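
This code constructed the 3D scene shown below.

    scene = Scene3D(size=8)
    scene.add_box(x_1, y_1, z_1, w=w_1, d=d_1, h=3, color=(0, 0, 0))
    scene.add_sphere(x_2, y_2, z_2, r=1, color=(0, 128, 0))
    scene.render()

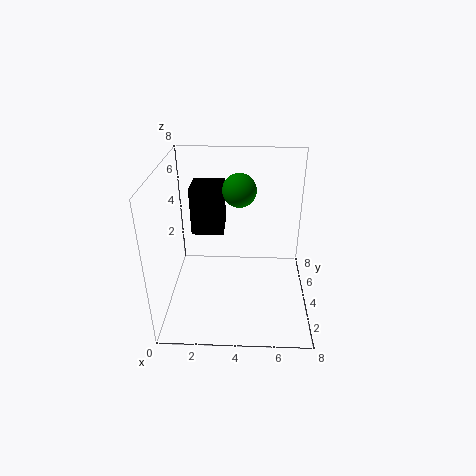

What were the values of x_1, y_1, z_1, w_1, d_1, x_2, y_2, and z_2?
x_1 = 1
y_1 = 6
z_1 = 3
w_1 = 2
d_1 = 2
x_2 = 4
y_2 = 6
z_2 = 6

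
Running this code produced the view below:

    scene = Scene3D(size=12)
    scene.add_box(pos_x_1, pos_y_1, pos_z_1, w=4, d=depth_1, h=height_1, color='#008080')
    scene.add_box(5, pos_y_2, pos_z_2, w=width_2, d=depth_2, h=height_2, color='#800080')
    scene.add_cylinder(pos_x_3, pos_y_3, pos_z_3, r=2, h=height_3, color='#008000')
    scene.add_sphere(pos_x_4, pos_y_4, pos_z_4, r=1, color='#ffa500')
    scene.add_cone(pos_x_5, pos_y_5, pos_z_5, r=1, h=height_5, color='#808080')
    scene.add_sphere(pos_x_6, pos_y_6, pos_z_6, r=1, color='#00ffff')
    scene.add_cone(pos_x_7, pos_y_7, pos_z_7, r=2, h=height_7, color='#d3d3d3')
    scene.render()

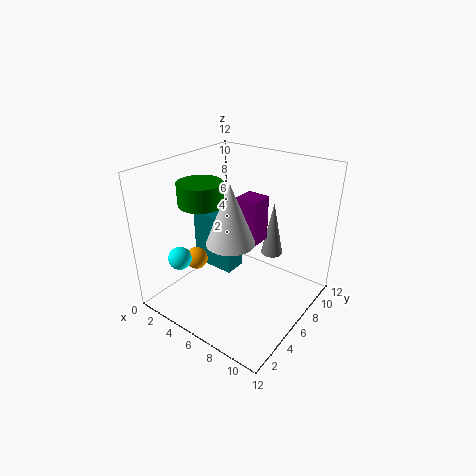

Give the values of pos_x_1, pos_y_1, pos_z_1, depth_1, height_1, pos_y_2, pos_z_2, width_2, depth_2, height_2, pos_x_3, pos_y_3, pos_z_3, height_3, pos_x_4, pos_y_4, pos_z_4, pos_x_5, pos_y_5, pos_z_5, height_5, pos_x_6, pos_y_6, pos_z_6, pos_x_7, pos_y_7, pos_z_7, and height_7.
pos_x_1 = 1
pos_y_1 = 6
pos_z_1 = 2
depth_1 = 2
height_1 = 5
pos_y_2 = 7
pos_z_2 = 5
width_2 = 2
depth_2 = 2
height_2 = 4
pos_x_3 = 2
pos_y_3 = 6
pos_z_3 = 8
height_3 = 2
pos_x_4 = 2
pos_y_4 = 5
pos_z_4 = 3
pos_x_5 = 7
pos_y_5 = 10
pos_z_5 = 3
height_5 = 5
pos_x_6 = 2
pos_y_6 = 3
pos_z_6 = 4
pos_x_7 = 6
pos_y_7 = 5
pos_z_7 = 6
height_7 = 5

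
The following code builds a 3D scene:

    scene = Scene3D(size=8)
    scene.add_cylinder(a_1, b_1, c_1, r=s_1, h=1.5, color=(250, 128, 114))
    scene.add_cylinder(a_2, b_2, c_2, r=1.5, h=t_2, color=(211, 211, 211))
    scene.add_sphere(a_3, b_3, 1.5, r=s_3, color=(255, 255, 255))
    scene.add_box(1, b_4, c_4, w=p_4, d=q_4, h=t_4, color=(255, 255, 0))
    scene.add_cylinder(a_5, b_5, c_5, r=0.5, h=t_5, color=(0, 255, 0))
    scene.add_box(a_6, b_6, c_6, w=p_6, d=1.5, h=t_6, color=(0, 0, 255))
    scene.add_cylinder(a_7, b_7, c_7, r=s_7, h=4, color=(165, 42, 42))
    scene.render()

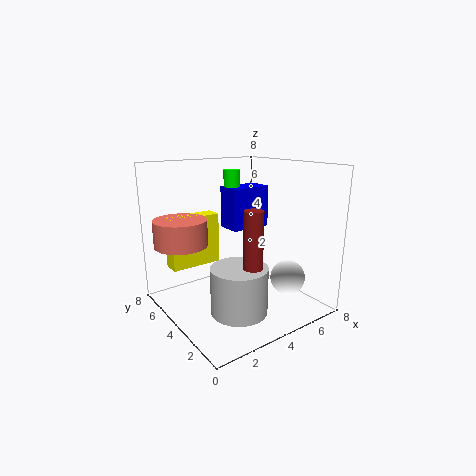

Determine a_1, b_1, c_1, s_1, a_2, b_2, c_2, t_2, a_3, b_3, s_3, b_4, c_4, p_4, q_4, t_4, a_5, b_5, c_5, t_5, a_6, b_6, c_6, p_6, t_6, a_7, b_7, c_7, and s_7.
a_1 = 1.5, b_1 = 6, c_1 = 3.5, s_1 = 1.5, a_2 = 3, b_2 = 2.5, c_2 = 0.5, t_2 = 2.5, a_3 = 6.5, b_3 = 2.5, s_3 = 1, b_4 = 6, c_4 = 2, p_4 = 3, q_4 = 1, t_4 = 3, a_5 = 5, b_5 = 6, c_5 = 5, t_5 = 2.5, a_6 = 4.5, b_6 = 5, c_6 = 4, p_6 = 2.5, t_6 = 2.5, a_7 = 3.5, b_7 = 2, c_7 = 2, s_7 = 0.5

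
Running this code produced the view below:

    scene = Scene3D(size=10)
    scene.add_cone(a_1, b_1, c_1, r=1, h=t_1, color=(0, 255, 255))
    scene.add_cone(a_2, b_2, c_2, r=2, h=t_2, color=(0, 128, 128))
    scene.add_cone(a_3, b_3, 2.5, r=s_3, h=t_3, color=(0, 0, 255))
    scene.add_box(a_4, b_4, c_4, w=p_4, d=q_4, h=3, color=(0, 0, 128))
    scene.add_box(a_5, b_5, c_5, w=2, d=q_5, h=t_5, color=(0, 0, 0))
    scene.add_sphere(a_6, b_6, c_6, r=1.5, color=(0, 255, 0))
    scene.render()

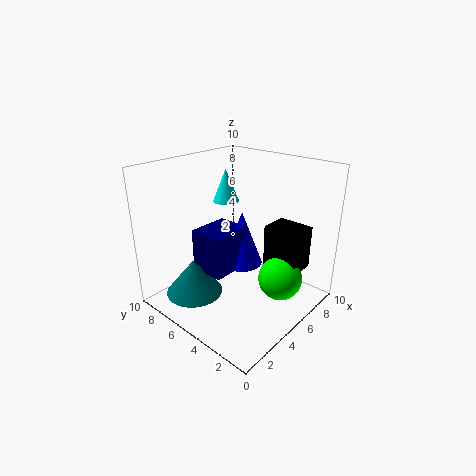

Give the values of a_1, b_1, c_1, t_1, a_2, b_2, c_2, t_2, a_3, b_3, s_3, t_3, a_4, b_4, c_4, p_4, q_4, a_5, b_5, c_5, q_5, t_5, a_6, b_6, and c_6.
a_1 = 7; b_1 = 8; c_1 = 6.5; t_1 = 2.5; a_2 = 2.5; b_2 = 7; c_2 = 1; t_2 = 2.5; a_3 = 6; b_3 = 5.5; s_3 = 1.5; t_3 = 4; a_4 = 3; b_4 = 5; c_4 = 2.5; p_4 = 3; q_4 = 2.5; a_5 = 6; b_5 = 1; c_5 = 3; q_5 = 2.5; t_5 = 3; a_6 = 6; b_6 = 2; c_6 = 2.5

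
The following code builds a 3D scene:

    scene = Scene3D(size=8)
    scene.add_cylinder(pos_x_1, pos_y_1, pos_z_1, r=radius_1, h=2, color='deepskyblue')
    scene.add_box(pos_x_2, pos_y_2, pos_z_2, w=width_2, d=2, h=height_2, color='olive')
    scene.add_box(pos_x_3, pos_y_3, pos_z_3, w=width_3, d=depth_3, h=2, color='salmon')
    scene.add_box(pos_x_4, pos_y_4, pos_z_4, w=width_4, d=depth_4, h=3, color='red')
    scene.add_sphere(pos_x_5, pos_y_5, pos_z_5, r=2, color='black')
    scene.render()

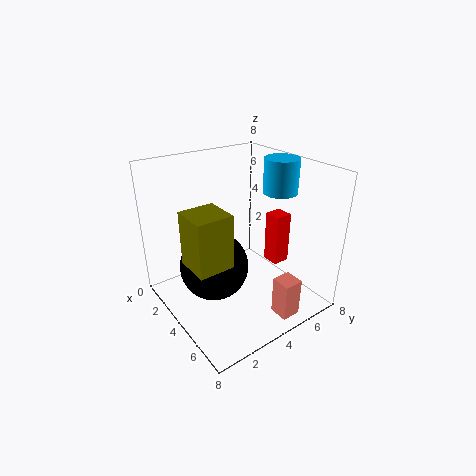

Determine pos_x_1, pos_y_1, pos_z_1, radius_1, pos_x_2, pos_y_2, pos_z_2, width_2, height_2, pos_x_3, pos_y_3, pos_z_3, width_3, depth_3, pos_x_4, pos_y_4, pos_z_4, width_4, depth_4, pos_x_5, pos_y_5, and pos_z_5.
pos_x_1 = 4; pos_y_1 = 7; pos_z_1 = 6; radius_1 = 1; pos_x_2 = 3; pos_y_2 = 1; pos_z_2 = 3; width_2 = 2; height_2 = 3; pos_x_3 = 7; pos_y_3 = 4; pos_z_3 = 1; width_3 = 1; depth_3 = 1; pos_x_4 = 4; pos_y_4 = 6; pos_z_4 = 2; width_4 = 1; depth_4 = 1; pos_x_5 = 3; pos_y_5 = 3; pos_z_5 = 2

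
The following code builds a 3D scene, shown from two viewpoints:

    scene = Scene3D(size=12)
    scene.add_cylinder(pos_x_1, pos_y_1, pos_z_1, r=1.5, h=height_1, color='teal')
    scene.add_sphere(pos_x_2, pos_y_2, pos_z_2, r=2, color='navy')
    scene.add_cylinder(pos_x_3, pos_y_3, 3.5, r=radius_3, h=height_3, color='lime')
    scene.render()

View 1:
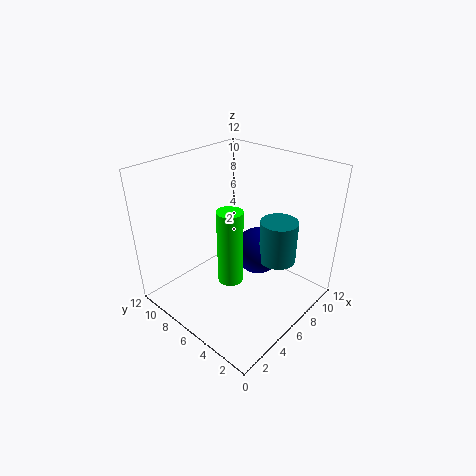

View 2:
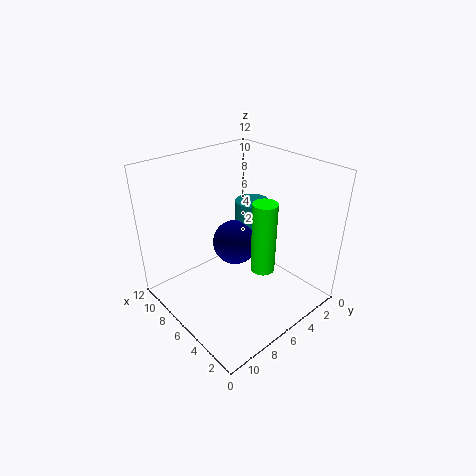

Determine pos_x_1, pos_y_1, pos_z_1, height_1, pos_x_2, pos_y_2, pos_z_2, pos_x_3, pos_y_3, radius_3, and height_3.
pos_x_1 = 7.5
pos_y_1 = 3
pos_z_1 = 4.5
height_1 = 3.5
pos_x_2 = 7.5
pos_y_2 = 5
pos_z_2 = 4.5
pos_x_3 = 4
pos_y_3 = 5
radius_3 = 1
height_3 = 6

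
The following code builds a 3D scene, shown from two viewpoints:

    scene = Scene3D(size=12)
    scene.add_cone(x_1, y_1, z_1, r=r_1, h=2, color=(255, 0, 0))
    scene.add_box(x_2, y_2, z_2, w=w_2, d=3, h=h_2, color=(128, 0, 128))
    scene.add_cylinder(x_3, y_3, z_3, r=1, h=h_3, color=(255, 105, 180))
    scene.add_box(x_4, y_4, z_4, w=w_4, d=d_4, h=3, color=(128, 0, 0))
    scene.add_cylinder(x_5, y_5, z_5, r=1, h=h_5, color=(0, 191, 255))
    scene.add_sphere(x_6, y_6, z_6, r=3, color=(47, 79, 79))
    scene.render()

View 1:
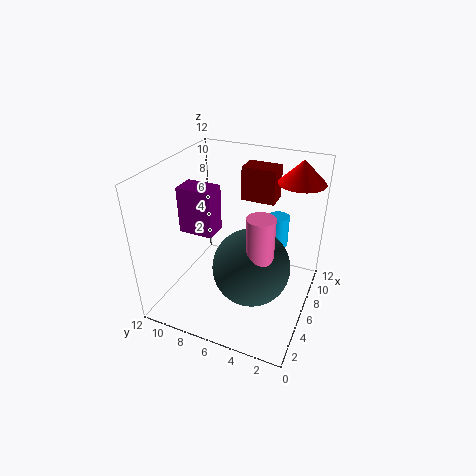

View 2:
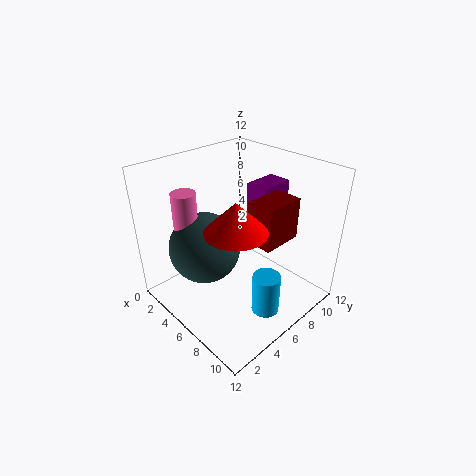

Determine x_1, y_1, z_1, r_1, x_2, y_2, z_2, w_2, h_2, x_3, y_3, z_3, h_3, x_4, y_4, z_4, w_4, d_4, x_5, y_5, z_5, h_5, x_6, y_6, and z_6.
x_1 = 10; y_1 = 2; z_1 = 10; r_1 = 2; x_2 = 5; y_2 = 8; z_2 = 6; w_2 = 2; h_2 = 4; x_3 = 3; y_3 = 3; z_3 = 5; h_3 = 5; x_4 = 9; y_4 = 4; z_4 = 8; w_4 = 2; d_4 = 3; x_5 = 11; y_5 = 4; z_5 = 3; h_5 = 3; x_6 = 4; y_6 = 4; z_6 = 5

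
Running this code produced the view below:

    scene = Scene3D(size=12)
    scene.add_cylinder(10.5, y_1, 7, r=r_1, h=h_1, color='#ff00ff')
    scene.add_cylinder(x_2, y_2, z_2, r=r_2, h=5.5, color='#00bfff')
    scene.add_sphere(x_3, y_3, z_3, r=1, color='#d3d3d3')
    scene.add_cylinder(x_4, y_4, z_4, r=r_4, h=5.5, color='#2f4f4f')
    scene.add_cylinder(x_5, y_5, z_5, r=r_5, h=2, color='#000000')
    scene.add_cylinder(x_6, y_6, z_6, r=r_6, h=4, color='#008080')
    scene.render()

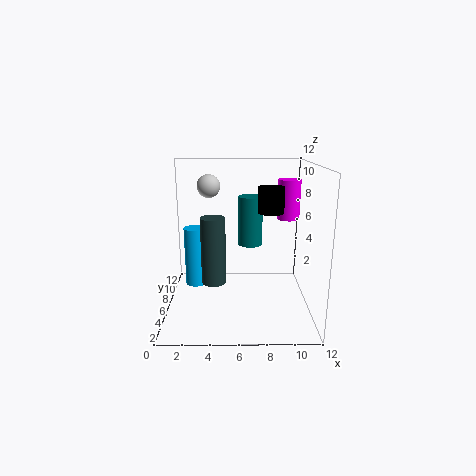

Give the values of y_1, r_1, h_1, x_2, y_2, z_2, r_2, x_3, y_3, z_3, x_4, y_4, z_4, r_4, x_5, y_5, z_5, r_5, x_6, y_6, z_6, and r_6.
y_1 = 8.5
r_1 = 1
h_1 = 3.5
x_2 = 2
y_2 = 9
z_2 = 0.5
r_2 = 1
x_3 = 3.5
y_3 = 8
z_3 = 10
x_4 = 4
y_4 = 5
z_4 = 2.5
r_4 = 1
x_5 = 8.5
y_5 = 4.5
z_5 = 8.5
r_5 = 1
x_6 = 7
y_6 = 6
z_6 = 5.5
r_6 = 1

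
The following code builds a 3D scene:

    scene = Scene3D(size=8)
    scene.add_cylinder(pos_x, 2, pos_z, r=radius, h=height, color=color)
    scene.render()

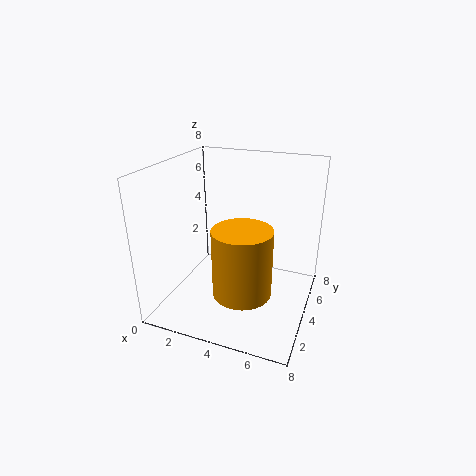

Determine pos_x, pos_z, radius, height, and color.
pos_x = 5, pos_z = 2, radius = 1.5, height = 3.5, color = 'orange'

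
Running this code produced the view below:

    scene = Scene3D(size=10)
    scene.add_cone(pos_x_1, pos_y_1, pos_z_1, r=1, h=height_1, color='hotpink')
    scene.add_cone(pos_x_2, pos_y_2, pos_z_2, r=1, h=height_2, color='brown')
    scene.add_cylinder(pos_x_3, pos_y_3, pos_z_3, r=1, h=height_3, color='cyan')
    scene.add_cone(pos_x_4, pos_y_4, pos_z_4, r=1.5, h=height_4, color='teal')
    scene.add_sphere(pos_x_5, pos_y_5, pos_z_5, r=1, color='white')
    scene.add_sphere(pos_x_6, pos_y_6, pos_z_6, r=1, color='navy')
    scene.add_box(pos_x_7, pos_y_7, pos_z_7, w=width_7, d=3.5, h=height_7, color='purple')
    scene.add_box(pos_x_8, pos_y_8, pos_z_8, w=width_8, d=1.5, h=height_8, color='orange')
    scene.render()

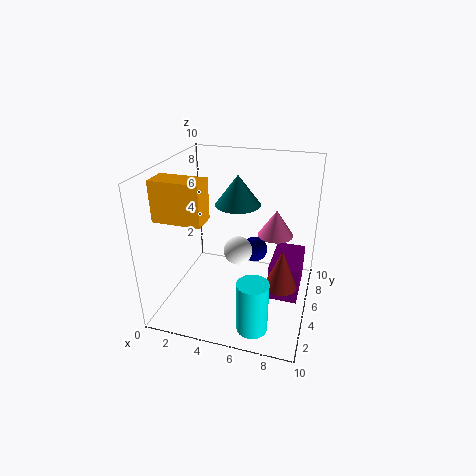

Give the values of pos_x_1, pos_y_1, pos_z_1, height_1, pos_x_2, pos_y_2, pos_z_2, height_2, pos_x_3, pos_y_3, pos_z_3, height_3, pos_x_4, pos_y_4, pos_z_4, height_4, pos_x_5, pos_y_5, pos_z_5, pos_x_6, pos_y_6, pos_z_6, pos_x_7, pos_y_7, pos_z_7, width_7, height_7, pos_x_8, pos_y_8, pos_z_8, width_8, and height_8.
pos_x_1 = 8
pos_y_1 = 2.5
pos_z_1 = 7
height_1 = 1.5
pos_x_2 = 8.5
pos_y_2 = 2.5
pos_z_2 = 3.5
height_2 = 2.5
pos_x_3 = 7
pos_y_3 = 1.5
pos_z_3 = 0.5
height_3 = 3.5
pos_x_4 = 5
pos_y_4 = 5
pos_z_4 = 7.5
height_4 = 2
pos_x_5 = 5
pos_y_5 = 5
pos_z_5 = 4
pos_x_6 = 5.5
pos_y_6 = 8
pos_z_6 = 2.5
pos_x_7 = 7.5
pos_y_7 = 3.5
pos_z_7 = 1.5
width_7 = 2
height_7 = 2.5
pos_x_8 = 1
pos_y_8 = 1
pos_z_8 = 7.5
width_8 = 3
height_8 = 2.5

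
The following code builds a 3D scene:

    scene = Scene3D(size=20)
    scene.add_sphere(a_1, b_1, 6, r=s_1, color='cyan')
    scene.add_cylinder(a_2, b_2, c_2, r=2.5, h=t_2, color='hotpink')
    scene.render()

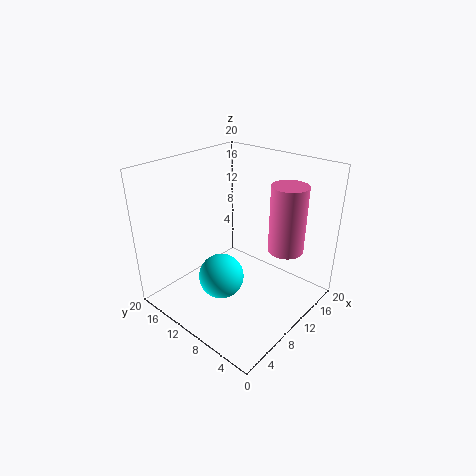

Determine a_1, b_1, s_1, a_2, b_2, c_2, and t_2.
a_1 = 6, b_1 = 9.5, s_1 = 3, a_2 = 14.5, b_2 = 5, c_2 = 8, t_2 = 9.5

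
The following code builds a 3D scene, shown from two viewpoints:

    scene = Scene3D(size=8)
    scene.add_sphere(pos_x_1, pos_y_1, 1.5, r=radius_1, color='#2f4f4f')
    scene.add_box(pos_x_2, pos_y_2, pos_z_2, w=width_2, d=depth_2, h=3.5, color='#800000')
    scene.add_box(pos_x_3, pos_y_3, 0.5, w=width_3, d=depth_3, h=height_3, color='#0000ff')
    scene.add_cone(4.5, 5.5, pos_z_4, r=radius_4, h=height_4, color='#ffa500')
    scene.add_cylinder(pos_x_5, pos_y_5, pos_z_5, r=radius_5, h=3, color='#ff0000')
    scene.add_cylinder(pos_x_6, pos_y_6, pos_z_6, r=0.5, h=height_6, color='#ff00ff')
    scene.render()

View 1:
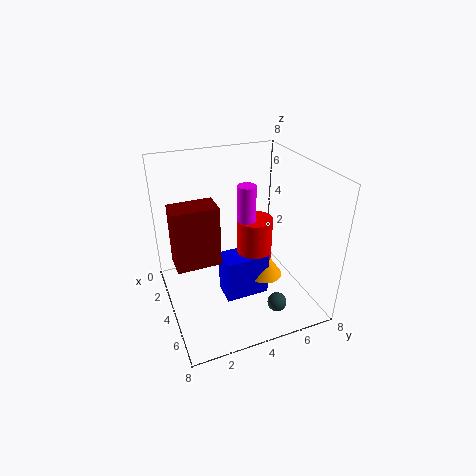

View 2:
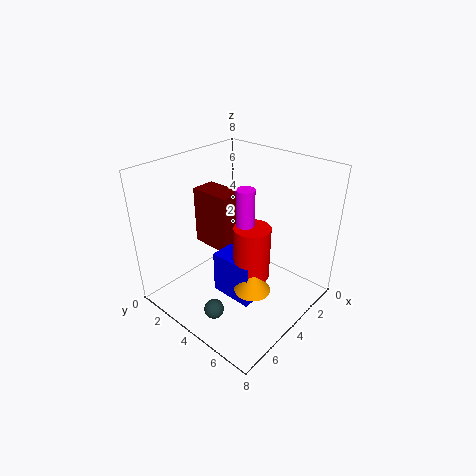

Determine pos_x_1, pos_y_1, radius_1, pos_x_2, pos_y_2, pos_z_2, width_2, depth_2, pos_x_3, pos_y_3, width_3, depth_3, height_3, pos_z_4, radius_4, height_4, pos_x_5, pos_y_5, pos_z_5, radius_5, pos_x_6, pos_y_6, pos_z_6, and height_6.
pos_x_1 = 7; pos_y_1 = 5; radius_1 = 0.5; pos_x_2 = 2.5; pos_y_2 = 0.5; pos_z_2 = 2.5; width_2 = 1.5; depth_2 = 2.5; pos_x_3 = 3.5; pos_y_3 = 3; width_3 = 1.5; depth_3 = 2.5; height_3 = 2.5; pos_z_4 = 1.5; radius_4 = 1; height_4 = 1.5; pos_x_5 = 4; pos_y_5 = 5; pos_z_5 = 2; radius_5 = 1; pos_x_6 = 4; pos_y_6 = 4.5; pos_z_6 = 3.5; height_6 = 3.5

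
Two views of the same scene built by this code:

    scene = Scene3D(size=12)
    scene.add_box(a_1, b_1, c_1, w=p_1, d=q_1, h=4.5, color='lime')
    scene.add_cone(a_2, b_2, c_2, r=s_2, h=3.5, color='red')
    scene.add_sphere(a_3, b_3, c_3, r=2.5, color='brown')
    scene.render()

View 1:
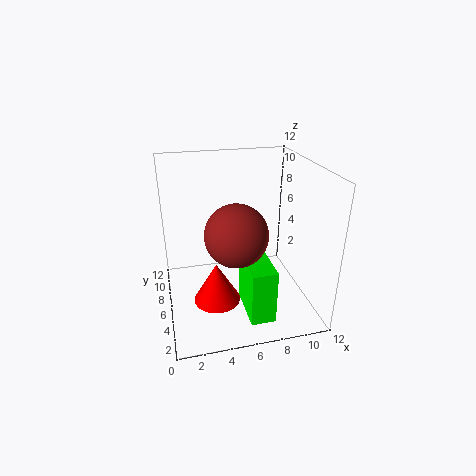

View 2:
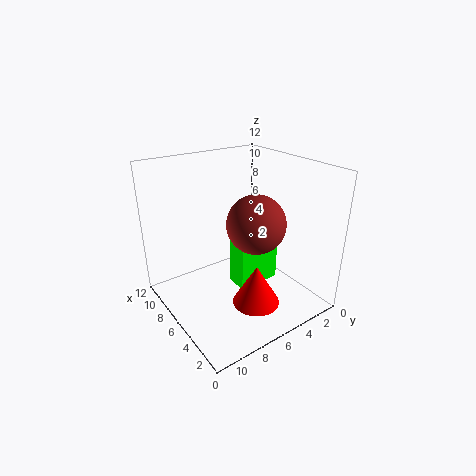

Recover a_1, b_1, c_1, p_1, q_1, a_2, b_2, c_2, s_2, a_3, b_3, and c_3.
a_1 = 6
b_1 = 1.5
c_1 = 0.5
p_1 = 2
q_1 = 4
a_2 = 4
b_2 = 5.5
c_2 = 0.5
s_2 = 2
a_3 = 5.5
b_3 = 4.5
c_3 = 7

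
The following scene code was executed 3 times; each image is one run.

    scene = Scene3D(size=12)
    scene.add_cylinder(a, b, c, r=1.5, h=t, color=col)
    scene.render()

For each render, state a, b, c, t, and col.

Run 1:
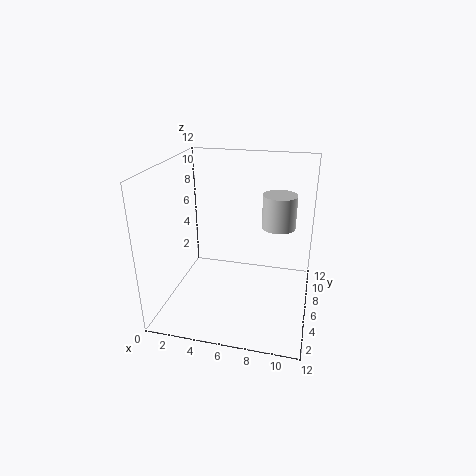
a = 9, b = 9, c = 6, t = 3, col = 'lightgray'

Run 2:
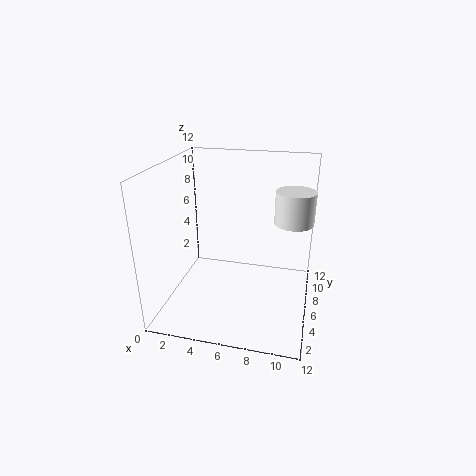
a = 10.5, b = 5.5, c = 8, t = 2.5, col = 'white'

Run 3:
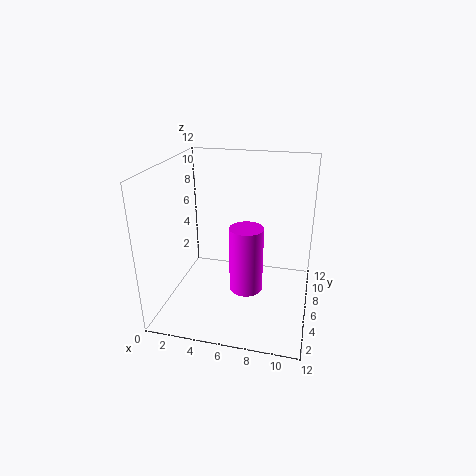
a = 6.5, b = 7, c = 0.5, t = 6, col = 'magenta'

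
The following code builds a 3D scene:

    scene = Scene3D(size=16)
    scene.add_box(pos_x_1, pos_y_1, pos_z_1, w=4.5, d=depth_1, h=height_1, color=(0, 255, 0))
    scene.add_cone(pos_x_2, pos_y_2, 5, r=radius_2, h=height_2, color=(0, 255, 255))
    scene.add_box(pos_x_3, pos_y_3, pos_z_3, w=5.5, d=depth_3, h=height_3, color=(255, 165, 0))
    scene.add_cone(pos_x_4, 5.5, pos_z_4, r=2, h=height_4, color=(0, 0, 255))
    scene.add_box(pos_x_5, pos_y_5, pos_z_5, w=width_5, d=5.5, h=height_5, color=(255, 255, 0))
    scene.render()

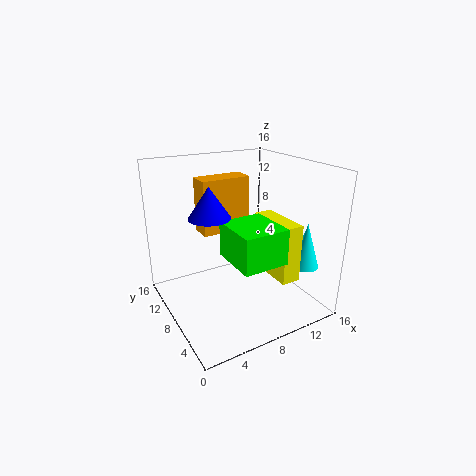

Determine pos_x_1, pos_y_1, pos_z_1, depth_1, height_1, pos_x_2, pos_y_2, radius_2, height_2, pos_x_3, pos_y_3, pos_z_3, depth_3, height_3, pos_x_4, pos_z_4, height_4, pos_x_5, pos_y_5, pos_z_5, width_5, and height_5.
pos_x_1 = 4.5
pos_y_1 = 0.5
pos_z_1 = 8
depth_1 = 5
height_1 = 3.5
pos_x_2 = 14
pos_y_2 = 3.5
radius_2 = 1.5
height_2 = 5
pos_x_3 = 4.5
pos_y_3 = 9
pos_z_3 = 8.5
depth_3 = 2.5
height_3 = 6
pos_x_4 = 3.5
pos_z_4 = 12
height_4 = 3
pos_x_5 = 9.5
pos_y_5 = 1.5
pos_z_5 = 5
width_5 = 2
height_5 = 6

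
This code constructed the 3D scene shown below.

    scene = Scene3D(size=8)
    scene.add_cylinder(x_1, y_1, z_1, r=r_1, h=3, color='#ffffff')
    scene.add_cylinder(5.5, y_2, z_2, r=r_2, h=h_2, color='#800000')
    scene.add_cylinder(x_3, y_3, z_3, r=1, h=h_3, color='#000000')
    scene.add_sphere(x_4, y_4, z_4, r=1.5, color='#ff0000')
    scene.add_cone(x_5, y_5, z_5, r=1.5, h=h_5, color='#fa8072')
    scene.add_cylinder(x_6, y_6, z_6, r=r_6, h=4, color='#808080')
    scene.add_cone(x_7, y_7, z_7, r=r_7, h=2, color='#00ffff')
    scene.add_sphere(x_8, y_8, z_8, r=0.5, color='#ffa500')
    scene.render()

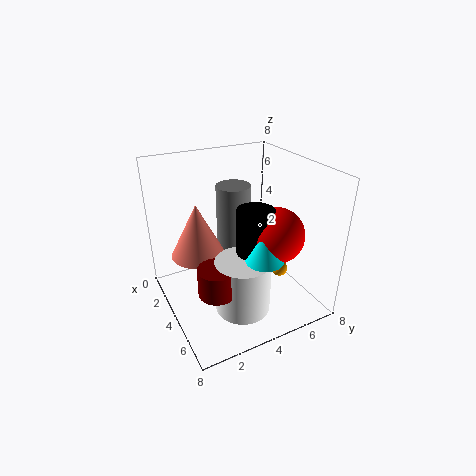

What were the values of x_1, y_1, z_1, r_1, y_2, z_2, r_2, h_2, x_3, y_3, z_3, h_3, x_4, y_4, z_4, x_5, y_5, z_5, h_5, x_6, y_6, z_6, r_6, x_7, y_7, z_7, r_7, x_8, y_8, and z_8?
x_1 = 5.5; y_1 = 3.5; z_1 = 0.5; r_1 = 1.5; y_2 = 2; z_2 = 2; r_2 = 1; h_2 = 1.5; x_3 = 5; y_3 = 4.5; z_3 = 2.5; h_3 = 3.5; x_4 = 5.5; y_4 = 5.5; z_4 = 4.5; x_5 = 3; y_5 = 2; z_5 = 3; h_5 = 3; x_6 = 2.5; y_6 = 4.5; z_6 = 2.5; r_6 = 1; x_7 = 6; y_7 = 4.5; z_7 = 3.5; r_7 = 1; x_8 = 4; y_8 = 7; z_8 = 1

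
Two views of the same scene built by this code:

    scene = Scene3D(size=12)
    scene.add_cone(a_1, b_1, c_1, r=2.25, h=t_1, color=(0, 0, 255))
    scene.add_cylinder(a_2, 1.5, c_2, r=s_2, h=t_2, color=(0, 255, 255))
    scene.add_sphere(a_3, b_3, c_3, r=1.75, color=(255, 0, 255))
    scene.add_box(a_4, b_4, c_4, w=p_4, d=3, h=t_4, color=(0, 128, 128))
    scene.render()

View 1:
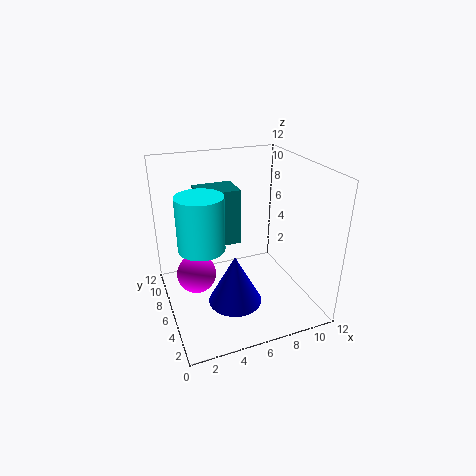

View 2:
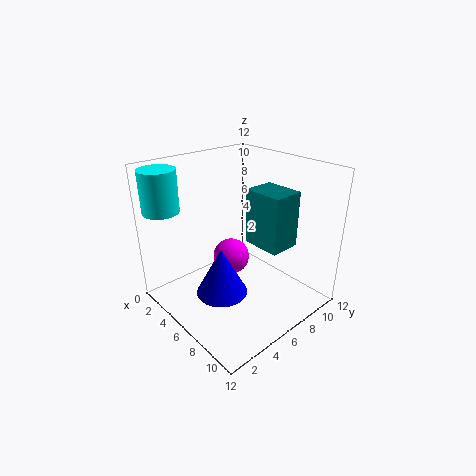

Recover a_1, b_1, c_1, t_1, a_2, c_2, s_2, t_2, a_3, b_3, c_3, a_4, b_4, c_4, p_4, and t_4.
a_1 = 5.25
b_1 = 4.75
c_1 = 0.75
t_1 = 4.25
a_2 = 1.75
c_2 = 8.25
s_2 = 1.5
t_2 = 3.5
a_3 = 2.75
b_3 = 8
c_3 = 2
a_4 = 3.75
b_4 = 9
c_4 = 3.75
p_4 = 3.75
t_4 = 5.25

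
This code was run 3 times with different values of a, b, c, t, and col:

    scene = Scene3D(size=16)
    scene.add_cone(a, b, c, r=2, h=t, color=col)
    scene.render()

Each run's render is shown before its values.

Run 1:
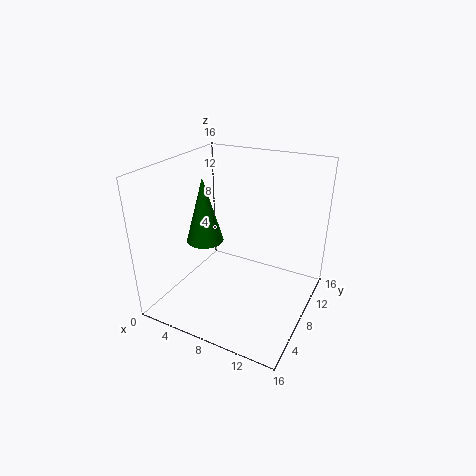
a = 5, b = 6, c = 8, t = 7, col = 'green'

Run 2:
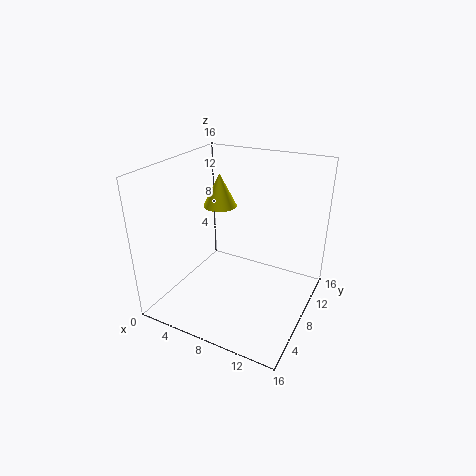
a = 4, b = 11, c = 10, t = 4, col = 'yellow'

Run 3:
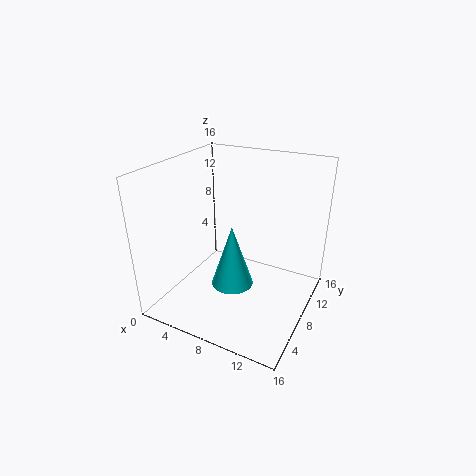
a = 10, b = 3, c = 6, t = 6, col = 'cyan'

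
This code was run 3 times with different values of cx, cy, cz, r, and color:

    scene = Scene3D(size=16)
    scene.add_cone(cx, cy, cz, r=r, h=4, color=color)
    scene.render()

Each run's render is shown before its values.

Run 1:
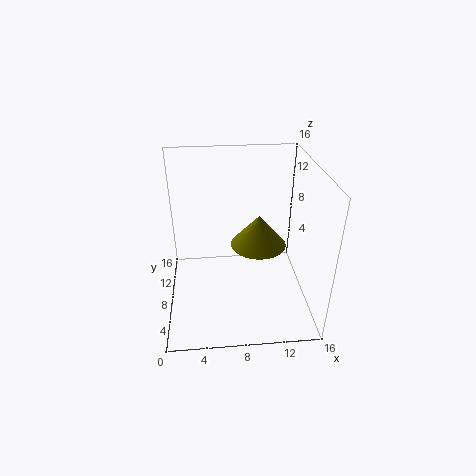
cx = 11; cy = 12; cz = 4.5; r = 3.5; color = 'olive'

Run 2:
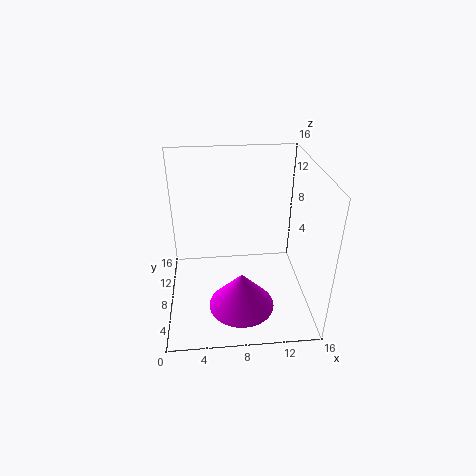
cx = 8; cy = 4; cz = 2; r = 3.5; color = 'magenta'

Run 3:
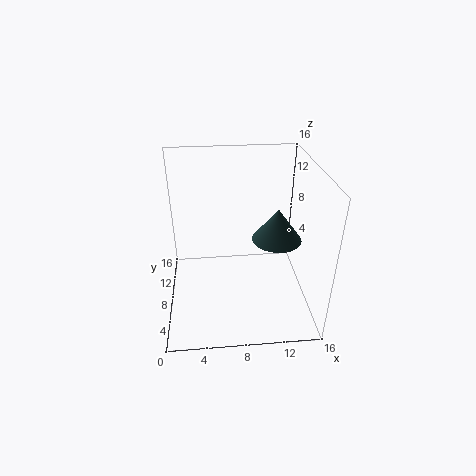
cx = 13; cy = 10.5; cz = 6; r = 3; color = 'darkslategray'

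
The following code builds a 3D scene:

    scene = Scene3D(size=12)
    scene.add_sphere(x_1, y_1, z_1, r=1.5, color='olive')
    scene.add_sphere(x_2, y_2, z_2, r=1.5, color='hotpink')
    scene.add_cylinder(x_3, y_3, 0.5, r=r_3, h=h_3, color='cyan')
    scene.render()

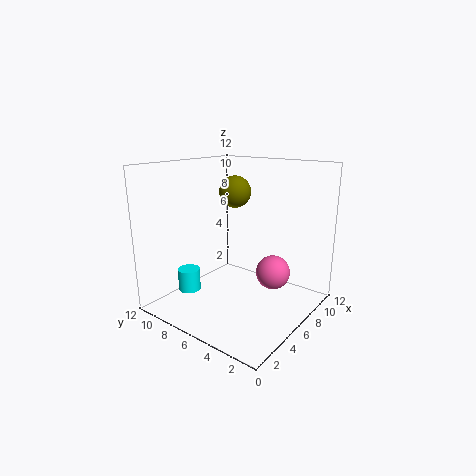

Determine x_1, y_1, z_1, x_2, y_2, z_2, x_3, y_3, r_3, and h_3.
x_1 = 9.5
y_1 = 9
z_1 = 9
x_2 = 8.5
y_2 = 4
z_2 = 2.5
x_3 = 4.5
y_3 = 10.5
r_3 = 1
h_3 = 2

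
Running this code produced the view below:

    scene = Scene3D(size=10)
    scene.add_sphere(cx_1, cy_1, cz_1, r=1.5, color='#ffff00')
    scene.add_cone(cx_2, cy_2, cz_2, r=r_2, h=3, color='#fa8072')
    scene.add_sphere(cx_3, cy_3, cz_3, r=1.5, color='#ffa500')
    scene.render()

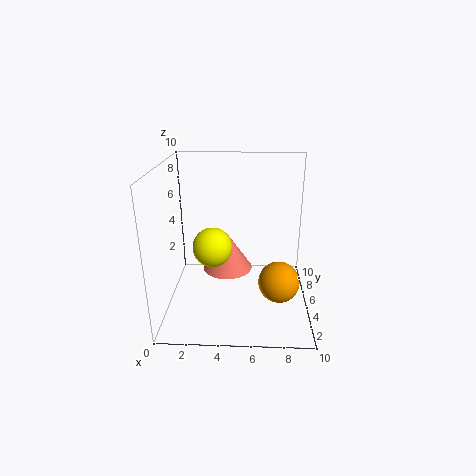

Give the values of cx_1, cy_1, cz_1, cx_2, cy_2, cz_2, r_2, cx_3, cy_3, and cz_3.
cx_1 = 3
cy_1 = 6.5
cz_1 = 3.5
cx_2 = 4
cy_2 = 8
cz_2 = 1
r_2 = 2
cx_3 = 8
cy_3 = 5
cz_3 = 1.5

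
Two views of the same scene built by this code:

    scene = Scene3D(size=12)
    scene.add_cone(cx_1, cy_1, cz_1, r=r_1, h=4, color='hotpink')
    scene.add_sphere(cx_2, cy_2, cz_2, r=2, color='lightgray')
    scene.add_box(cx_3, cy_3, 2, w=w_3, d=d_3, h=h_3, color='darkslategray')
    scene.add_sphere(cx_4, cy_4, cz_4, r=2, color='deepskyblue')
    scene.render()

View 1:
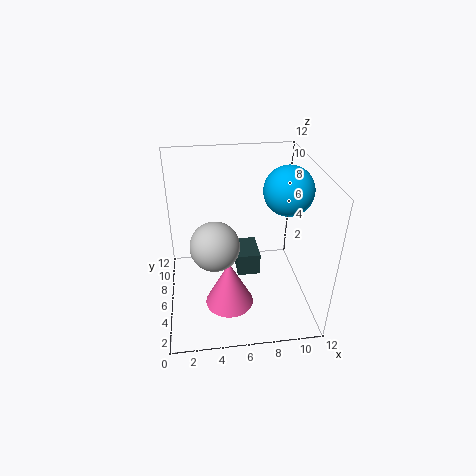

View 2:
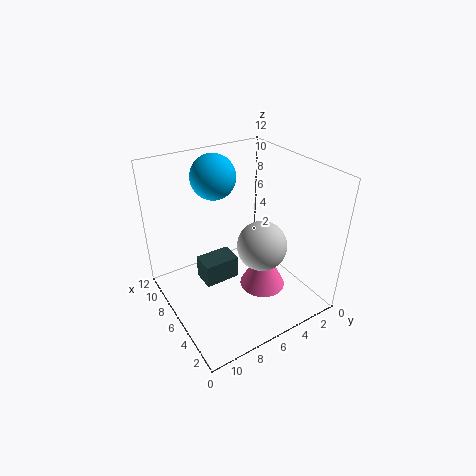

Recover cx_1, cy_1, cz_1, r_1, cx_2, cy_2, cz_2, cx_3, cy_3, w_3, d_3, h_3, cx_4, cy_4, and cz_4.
cx_1 = 5; cy_1 = 4; cz_1 = 1; r_1 = 2; cx_2 = 4; cy_2 = 5; cz_2 = 6; cx_3 = 6; cy_3 = 6; w_3 = 2; d_3 = 3; h_3 = 2; cx_4 = 10; cy_4 = 6; cz_4 = 10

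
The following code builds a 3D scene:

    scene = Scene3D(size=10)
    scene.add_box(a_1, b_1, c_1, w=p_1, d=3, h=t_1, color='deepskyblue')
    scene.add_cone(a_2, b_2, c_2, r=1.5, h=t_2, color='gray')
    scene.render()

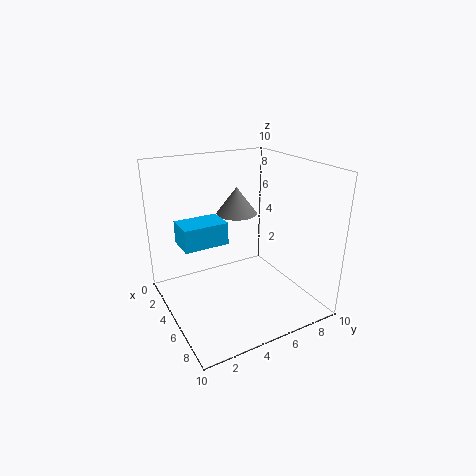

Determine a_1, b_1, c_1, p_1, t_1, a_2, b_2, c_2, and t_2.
a_1 = 3.5; b_1 = 1; c_1 = 5; p_1 = 2; t_1 = 1.5; a_2 = 3; b_2 = 6; c_2 = 6; t_2 = 2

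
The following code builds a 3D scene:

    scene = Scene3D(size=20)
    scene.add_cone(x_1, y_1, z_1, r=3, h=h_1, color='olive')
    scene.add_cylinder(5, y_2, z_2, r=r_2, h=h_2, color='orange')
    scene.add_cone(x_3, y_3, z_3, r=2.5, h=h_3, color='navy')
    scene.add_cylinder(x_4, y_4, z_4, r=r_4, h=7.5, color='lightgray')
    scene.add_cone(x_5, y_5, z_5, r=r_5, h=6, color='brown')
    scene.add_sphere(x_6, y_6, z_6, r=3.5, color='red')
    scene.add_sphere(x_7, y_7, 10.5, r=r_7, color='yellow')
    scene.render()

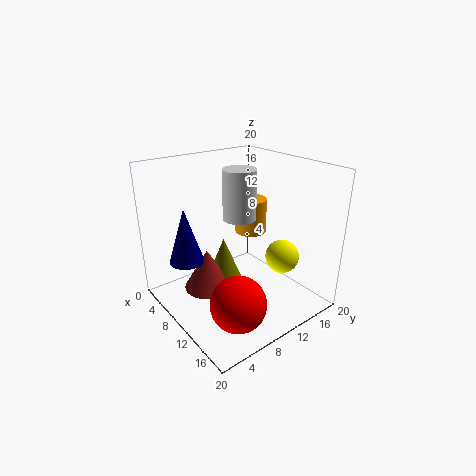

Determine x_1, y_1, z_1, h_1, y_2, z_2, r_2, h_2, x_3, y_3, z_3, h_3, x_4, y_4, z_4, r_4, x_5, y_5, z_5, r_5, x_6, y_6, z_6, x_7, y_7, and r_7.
x_1 = 6.5
y_1 = 10
z_1 = 1
h_1 = 7.5
y_2 = 16.5
z_2 = 7.5
r_2 = 2.5
h_2 = 5.5
x_3 = 5
y_3 = 4.5
z_3 = 6
h_3 = 8
x_4 = 6.5
y_4 = 13
z_4 = 11
r_4 = 2.5
x_5 = 6.5
y_5 = 7
z_5 = 1.5
r_5 = 3.5
x_6 = 16.5
y_6 = 5
z_6 = 5
x_7 = 18
y_7 = 10.5
r_7 = 2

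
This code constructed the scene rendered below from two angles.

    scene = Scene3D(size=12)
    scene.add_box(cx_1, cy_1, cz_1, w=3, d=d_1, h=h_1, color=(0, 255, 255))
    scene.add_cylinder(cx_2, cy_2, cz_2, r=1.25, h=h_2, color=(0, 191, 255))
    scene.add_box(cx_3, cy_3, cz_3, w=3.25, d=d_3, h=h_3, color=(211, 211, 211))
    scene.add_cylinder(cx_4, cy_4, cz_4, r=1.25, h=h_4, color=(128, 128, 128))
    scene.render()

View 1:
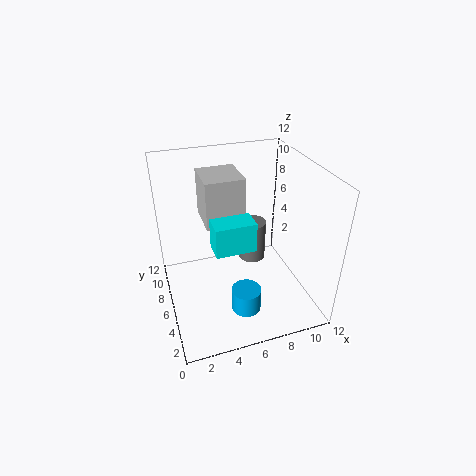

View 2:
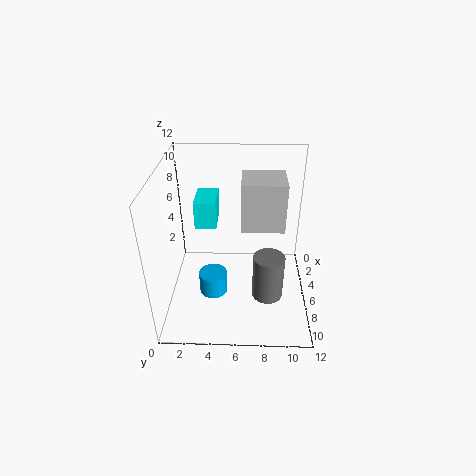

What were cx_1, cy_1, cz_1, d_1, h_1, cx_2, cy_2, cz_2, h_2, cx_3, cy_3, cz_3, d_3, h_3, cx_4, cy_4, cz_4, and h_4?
cx_1 = 3.25
cy_1 = 2.5
cz_1 = 7
d_1 = 1.75
h_1 = 2.25
cx_2 = 6
cy_2 = 3.75
cz_2 = 0.25
h_2 = 2
cx_3 = 3.5
cy_3 = 6.25
cz_3 = 7
d_3 = 3.5
h_3 = 4
cx_4 = 8.25
cy_4 = 8.5
cz_4 = 2
h_4 = 3.75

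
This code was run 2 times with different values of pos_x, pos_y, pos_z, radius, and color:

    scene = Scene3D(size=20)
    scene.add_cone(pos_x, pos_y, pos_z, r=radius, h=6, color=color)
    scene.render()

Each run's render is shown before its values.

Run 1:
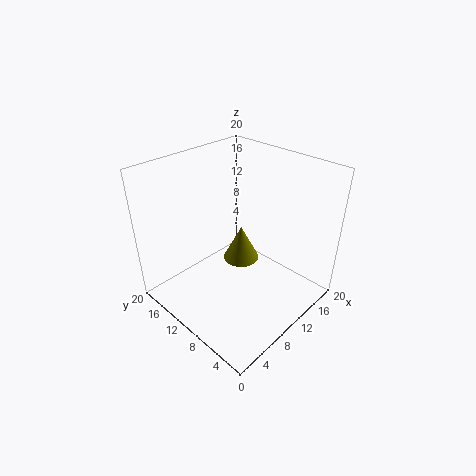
pos_x = 16
pos_y = 15
pos_z = 1
radius = 3
color = 'olive'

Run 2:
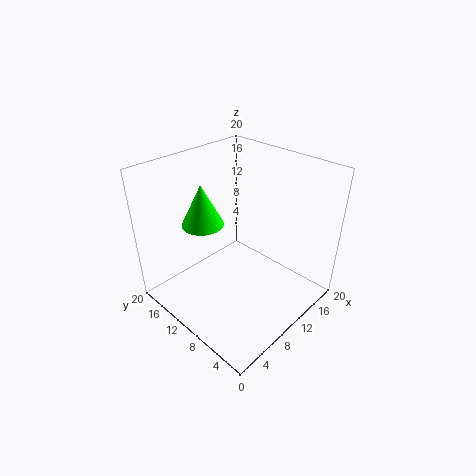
pos_x = 8
pos_y = 15
pos_z = 11
radius = 3
color = 'lime'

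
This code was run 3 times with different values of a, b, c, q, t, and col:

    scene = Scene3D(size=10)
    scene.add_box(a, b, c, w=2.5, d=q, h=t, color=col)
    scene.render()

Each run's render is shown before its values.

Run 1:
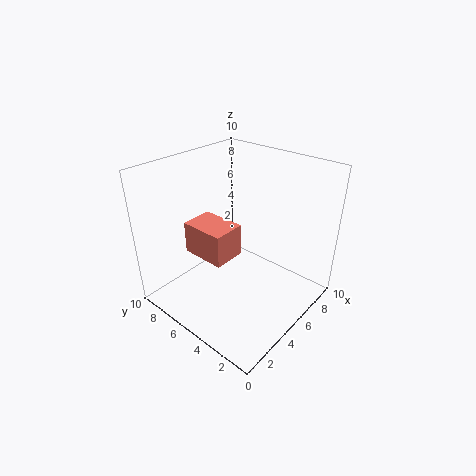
a = 4, b = 6, c = 2.5, q = 3.5, t = 2.5, col = 'salmon'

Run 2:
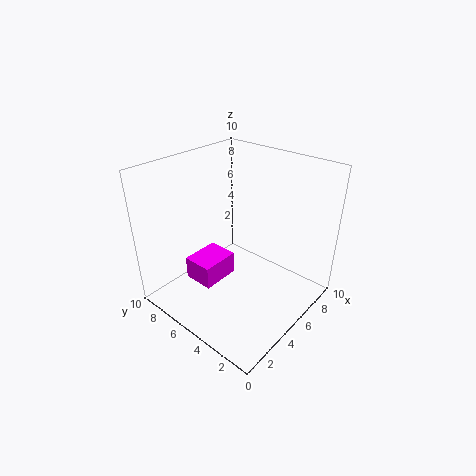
a = 1.5, b = 4.5, c = 3, q = 2, t = 1.5, col = 'magenta'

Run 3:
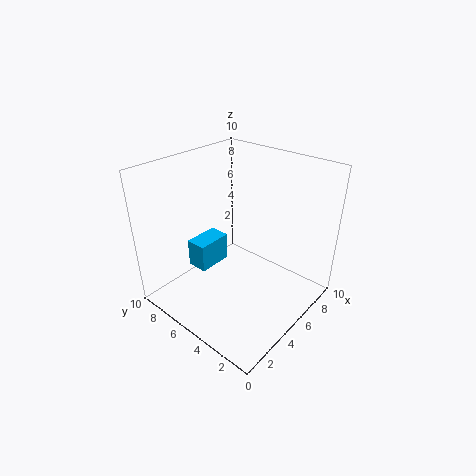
a = 3, b = 6.5, c = 2.5, q = 1.5, t = 2, col = 'deepskyblue'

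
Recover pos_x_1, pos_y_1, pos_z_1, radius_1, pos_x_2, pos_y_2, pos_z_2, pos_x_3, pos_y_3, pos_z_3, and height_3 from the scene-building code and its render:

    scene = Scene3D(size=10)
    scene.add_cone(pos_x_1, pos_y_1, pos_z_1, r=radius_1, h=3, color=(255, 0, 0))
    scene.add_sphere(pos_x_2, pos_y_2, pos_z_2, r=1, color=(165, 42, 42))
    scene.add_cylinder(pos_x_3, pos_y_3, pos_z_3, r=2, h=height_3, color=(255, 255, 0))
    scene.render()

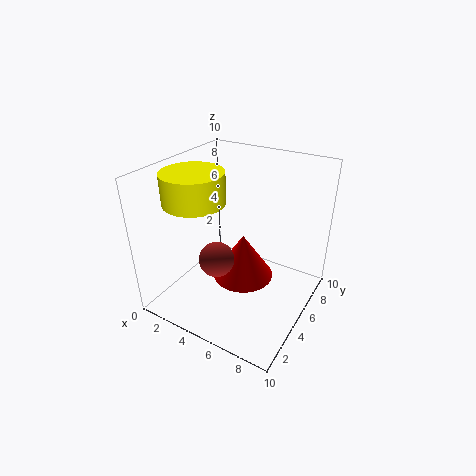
pos_x_1 = 6
pos_y_1 = 4
pos_z_1 = 3
radius_1 = 2
pos_x_2 = 6
pos_y_2 = 1
pos_z_2 = 6
pos_x_3 = 3
pos_y_3 = 3
pos_z_3 = 8
height_3 = 2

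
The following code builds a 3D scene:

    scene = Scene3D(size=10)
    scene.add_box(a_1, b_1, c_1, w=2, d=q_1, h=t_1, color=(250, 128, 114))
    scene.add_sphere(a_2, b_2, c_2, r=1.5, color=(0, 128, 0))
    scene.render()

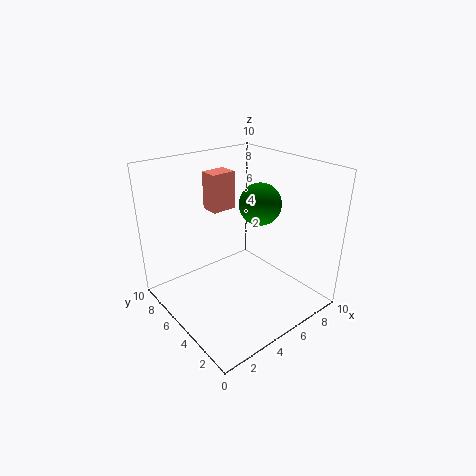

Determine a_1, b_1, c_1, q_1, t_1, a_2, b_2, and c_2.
a_1 = 5.5, b_1 = 8.5, c_1 = 5.5, q_1 = 1.5, t_1 = 3, a_2 = 7, b_2 = 5, c_2 = 7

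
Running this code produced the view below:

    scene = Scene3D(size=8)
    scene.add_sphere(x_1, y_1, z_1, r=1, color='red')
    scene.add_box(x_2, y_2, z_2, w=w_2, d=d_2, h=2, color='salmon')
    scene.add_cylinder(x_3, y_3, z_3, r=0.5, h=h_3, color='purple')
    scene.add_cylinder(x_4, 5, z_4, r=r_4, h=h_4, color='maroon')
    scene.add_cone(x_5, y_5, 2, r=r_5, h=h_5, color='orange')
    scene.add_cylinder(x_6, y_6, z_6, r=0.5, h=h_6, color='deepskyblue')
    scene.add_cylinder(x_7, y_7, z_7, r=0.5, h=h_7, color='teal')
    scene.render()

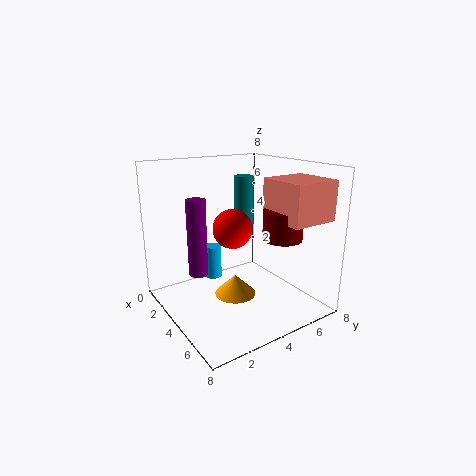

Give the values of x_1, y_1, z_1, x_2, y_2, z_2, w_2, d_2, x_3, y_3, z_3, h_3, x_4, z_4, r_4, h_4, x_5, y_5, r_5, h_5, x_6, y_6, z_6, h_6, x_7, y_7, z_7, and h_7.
x_1 = 5; y_1 = 3; z_1 = 5; x_2 = 5.5; y_2 = 4.5; z_2 = 5.5; w_2 = 2.5; d_2 = 2.5; x_3 = 4; y_3 = 1.5; z_3 = 2.5; h_3 = 4; x_4 = 6.5; z_4 = 4.5; r_4 = 1; h_4 = 1.5; x_5 = 6; y_5 = 2.5; r_5 = 1; h_5 = 1; x_6 = 2; y_6 = 3.5; z_6 = 1; h_6 = 2; x_7 = 4.5; y_7 = 4; z_7 = 5; h_7 = 2.5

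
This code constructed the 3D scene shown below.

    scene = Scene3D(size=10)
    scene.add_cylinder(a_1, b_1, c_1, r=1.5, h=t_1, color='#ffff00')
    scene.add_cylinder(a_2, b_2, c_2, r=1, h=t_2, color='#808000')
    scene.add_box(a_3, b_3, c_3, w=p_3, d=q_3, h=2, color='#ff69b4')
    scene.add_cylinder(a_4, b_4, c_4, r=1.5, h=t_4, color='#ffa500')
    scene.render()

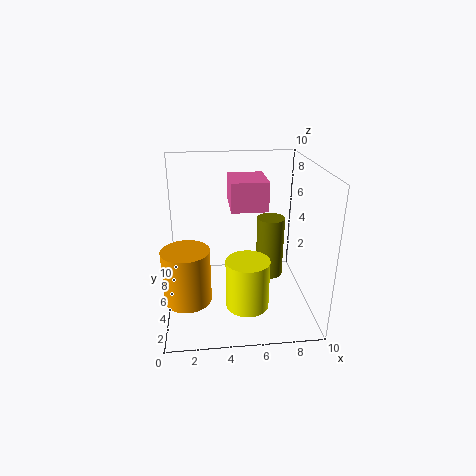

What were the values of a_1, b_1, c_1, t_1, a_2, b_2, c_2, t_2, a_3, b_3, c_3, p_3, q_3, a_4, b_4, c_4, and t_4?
a_1 = 5.5; b_1 = 3.5; c_1 = 0.5; t_1 = 3.5; a_2 = 7.5; b_2 = 6; c_2 = 1.5; t_2 = 4.5; a_3 = 4.5; b_3 = 4.5; c_3 = 7; p_3 = 2.5; q_3 = 3; a_4 = 1.5; b_4 = 2.5; c_4 = 2; t_4 = 3.5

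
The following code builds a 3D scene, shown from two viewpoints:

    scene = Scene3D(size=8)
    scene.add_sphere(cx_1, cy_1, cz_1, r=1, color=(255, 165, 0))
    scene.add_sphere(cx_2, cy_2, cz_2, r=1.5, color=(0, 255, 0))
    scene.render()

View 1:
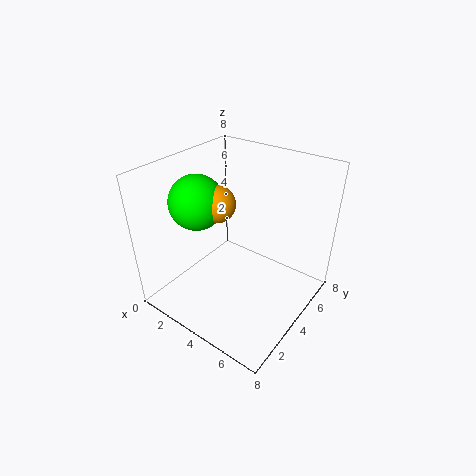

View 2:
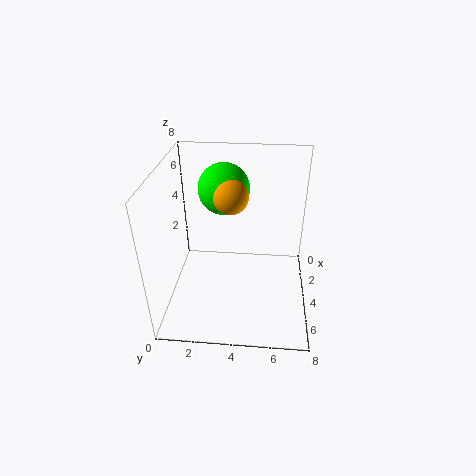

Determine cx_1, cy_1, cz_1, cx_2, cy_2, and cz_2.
cx_1 = 3; cy_1 = 3.5; cz_1 = 6; cx_2 = 2; cy_2 = 3; cz_2 = 6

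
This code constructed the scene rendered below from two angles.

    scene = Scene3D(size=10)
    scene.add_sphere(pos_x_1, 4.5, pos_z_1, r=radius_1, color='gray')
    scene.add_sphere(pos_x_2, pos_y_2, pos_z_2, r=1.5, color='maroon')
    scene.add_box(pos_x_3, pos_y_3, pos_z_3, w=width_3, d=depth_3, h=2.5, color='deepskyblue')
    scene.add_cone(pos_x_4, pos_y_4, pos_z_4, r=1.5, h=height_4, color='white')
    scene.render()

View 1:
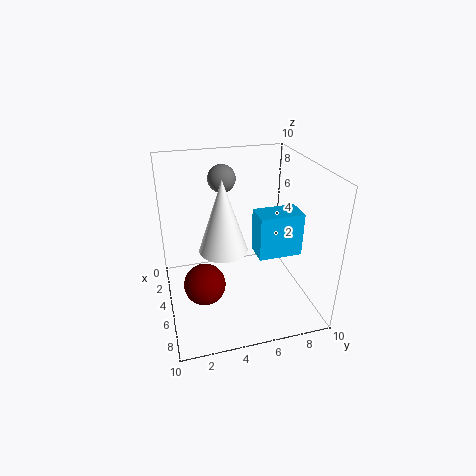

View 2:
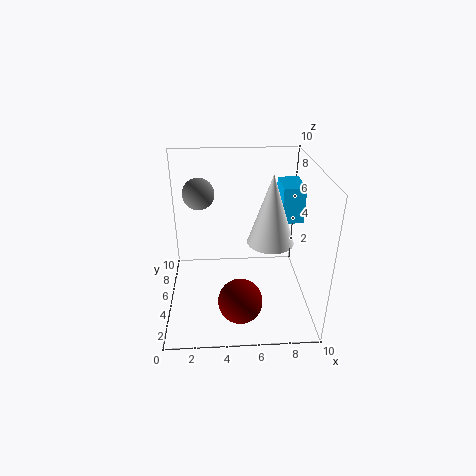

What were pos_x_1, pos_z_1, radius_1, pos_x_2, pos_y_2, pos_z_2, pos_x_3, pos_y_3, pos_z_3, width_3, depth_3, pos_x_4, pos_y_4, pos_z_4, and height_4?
pos_x_1 = 2.5, pos_z_1 = 8.5, radius_1 = 1, pos_x_2 = 5, pos_y_2 = 2.5, pos_z_2 = 1.5, pos_x_3 = 8, pos_y_3 = 5, pos_z_3 = 6, width_3 = 1.5, depth_3 = 2.5, pos_x_4 = 7, pos_y_4 = 3.5, pos_z_4 = 5.5, height_4 = 4.5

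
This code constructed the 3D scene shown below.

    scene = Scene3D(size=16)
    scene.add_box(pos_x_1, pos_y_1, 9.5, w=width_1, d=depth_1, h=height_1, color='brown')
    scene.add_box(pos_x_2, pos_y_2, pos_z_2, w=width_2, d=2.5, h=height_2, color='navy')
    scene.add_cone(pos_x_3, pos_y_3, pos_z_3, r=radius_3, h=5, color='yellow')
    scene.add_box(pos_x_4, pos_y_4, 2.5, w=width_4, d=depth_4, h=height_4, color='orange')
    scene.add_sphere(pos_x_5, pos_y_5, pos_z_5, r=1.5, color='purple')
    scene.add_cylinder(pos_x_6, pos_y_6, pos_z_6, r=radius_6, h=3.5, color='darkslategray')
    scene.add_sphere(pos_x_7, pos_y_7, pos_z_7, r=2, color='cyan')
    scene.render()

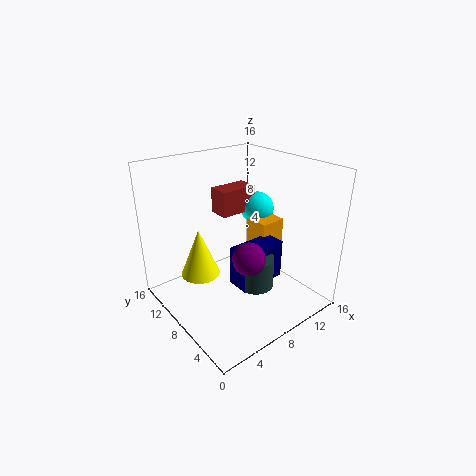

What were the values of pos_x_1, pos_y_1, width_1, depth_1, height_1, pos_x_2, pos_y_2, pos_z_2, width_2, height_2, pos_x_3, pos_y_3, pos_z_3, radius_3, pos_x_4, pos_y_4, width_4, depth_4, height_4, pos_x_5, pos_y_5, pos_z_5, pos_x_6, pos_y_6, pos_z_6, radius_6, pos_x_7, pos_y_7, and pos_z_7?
pos_x_1 = 8, pos_y_1 = 10.5, width_1 = 4.5, depth_1 = 2.5, height_1 = 3, pos_x_2 = 6.5, pos_y_2 = 5, pos_z_2 = 3, width_2 = 5.5, height_2 = 4.5, pos_x_3 = 3, pos_y_3 = 8, pos_z_3 = 5.5, radius_3 = 2, pos_x_4 = 11, pos_y_4 = 7, width_4 = 3, depth_4 = 3, height_4 = 6.5, pos_x_5 = 4.5, pos_y_5 = 2, pos_z_5 = 9.5, pos_x_6 = 8.5, pos_y_6 = 5.5, pos_z_6 = 3, radius_6 = 2, pos_x_7 = 13, pos_y_7 = 10.5, pos_z_7 = 9.5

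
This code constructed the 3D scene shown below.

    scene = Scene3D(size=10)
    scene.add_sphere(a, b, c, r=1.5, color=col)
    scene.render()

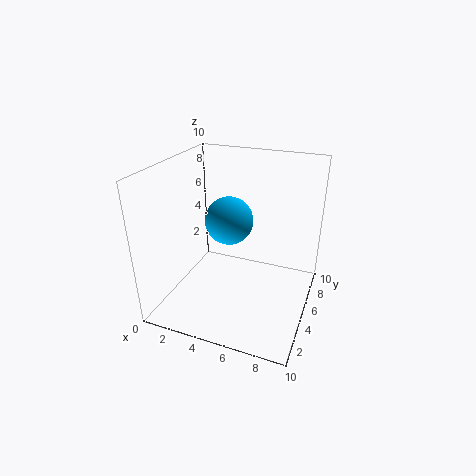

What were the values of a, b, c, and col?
a = 5; b = 3.5; c = 7; col = 'deepskyblue'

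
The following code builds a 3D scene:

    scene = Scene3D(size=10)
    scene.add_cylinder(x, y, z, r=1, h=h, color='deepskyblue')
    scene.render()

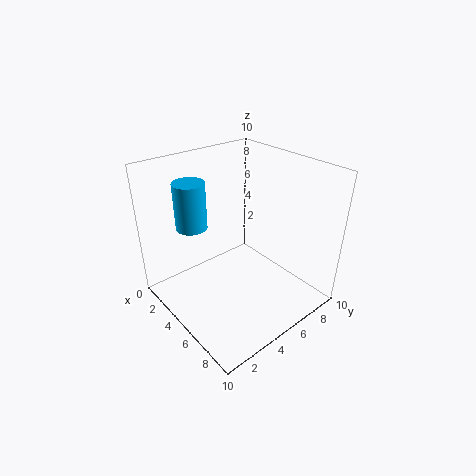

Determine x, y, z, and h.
x = 4
y = 2
z = 6.5
h = 3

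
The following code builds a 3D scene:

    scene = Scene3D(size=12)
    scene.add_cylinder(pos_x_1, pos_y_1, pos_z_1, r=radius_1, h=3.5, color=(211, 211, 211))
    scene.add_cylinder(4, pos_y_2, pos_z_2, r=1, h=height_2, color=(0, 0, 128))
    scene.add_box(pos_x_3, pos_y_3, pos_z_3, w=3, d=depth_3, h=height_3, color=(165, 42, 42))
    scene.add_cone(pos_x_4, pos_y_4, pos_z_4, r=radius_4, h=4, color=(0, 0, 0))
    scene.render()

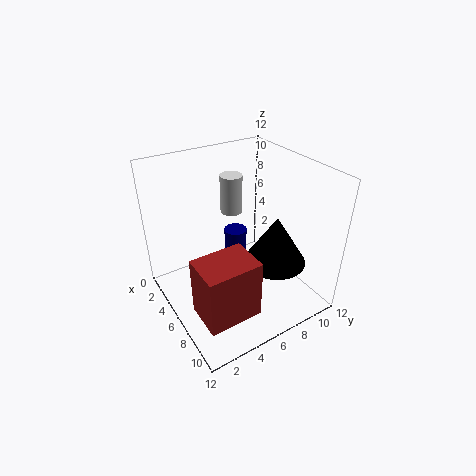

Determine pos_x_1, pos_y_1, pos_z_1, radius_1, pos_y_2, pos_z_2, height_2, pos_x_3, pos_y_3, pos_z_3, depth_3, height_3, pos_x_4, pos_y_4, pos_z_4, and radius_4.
pos_x_1 = 2.5; pos_y_1 = 7.5; pos_z_1 = 6.5; radius_1 = 1; pos_y_2 = 7; pos_z_2 = 0.5; height_2 = 5; pos_x_3 = 8.5; pos_y_3 = 0.5; pos_z_3 = 3; depth_3 = 4; height_3 = 4.5; pos_x_4 = 8.5; pos_y_4 = 8; pos_z_4 = 4.5; radius_4 = 2.5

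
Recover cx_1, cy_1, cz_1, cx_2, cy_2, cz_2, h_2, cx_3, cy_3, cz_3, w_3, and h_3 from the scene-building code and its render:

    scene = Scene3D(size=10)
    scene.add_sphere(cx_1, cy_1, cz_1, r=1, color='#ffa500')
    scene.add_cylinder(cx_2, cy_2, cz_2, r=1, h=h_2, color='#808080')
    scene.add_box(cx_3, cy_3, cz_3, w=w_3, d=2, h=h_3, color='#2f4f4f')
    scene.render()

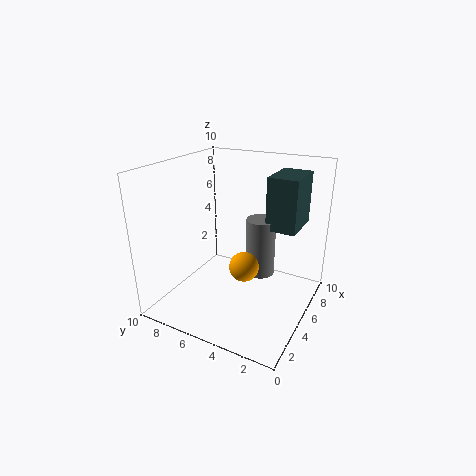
cx_1 = 4, cy_1 = 4, cz_1 = 3.5, cx_2 = 5.5, cy_2 = 3.5, cz_2 = 2.5, h_2 = 4, cx_3 = 5, cy_3 = 1, cz_3 = 6, w_3 = 3, h_3 = 3.5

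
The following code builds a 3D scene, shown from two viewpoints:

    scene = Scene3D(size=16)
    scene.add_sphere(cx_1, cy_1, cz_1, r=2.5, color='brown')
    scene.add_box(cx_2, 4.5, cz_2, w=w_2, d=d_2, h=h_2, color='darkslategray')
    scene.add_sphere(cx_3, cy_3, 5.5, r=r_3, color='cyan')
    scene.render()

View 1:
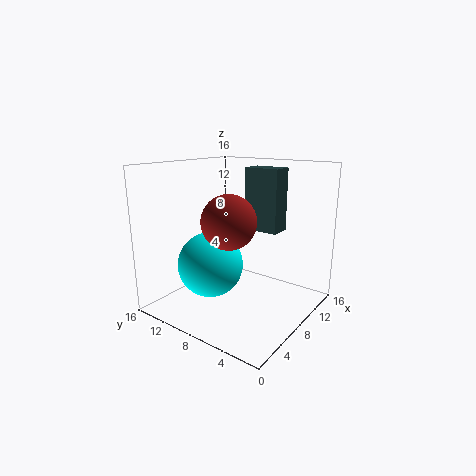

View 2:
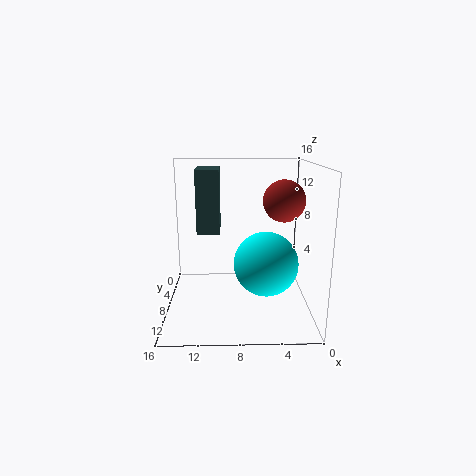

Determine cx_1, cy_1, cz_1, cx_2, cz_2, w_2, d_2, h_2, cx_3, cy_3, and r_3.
cx_1 = 2.5
cy_1 = 5
cz_1 = 11.5
cx_2 = 10
cz_2 = 8.5
w_2 = 2.5
d_2 = 4
h_2 = 7
cx_3 = 5
cy_3 = 9.5
r_3 = 3.5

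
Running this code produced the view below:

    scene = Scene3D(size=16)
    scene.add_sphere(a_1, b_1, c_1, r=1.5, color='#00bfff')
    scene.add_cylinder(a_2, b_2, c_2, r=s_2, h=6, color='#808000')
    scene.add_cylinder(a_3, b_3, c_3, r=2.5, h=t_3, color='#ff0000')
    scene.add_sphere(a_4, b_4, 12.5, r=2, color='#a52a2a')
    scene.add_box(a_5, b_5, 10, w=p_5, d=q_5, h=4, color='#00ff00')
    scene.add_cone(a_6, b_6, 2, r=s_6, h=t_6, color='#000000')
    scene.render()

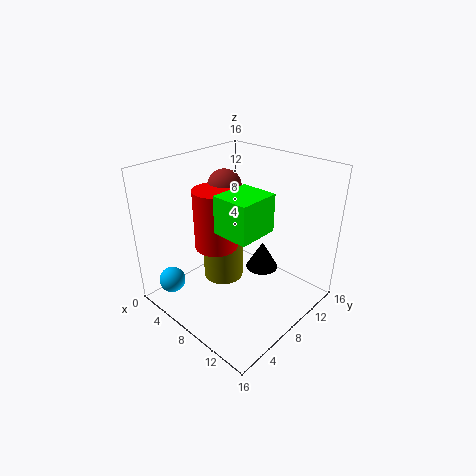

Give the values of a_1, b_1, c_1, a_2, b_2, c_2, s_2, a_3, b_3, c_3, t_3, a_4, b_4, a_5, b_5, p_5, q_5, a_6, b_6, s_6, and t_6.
a_1 = 2.5; b_1 = 2.5; c_1 = 2.5; a_2 = 4; b_2 = 9.5; c_2 = 0.5; s_2 = 2.5; a_3 = 5; b_3 = 7.5; c_3 = 6; t_3 = 7; a_4 = 4; b_4 = 10; a_5 = 8; b_5 = 4.5; p_5 = 4; q_5 = 4.5; a_6 = 8; b_6 = 12.5; s_6 = 2; t_6 = 3.5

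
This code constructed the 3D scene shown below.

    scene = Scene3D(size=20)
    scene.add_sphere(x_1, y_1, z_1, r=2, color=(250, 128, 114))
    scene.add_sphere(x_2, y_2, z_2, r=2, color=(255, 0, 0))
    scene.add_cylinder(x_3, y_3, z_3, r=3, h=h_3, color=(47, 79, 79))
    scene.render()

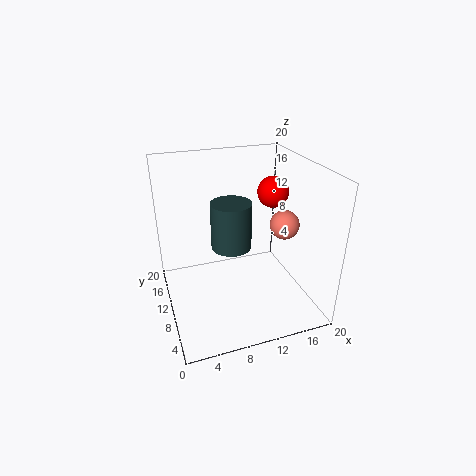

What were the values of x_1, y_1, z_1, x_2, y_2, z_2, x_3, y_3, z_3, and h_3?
x_1 = 16; y_1 = 8; z_1 = 12; x_2 = 14; y_2 = 8; z_2 = 17; x_3 = 10; y_3 = 13; z_3 = 7; h_3 = 7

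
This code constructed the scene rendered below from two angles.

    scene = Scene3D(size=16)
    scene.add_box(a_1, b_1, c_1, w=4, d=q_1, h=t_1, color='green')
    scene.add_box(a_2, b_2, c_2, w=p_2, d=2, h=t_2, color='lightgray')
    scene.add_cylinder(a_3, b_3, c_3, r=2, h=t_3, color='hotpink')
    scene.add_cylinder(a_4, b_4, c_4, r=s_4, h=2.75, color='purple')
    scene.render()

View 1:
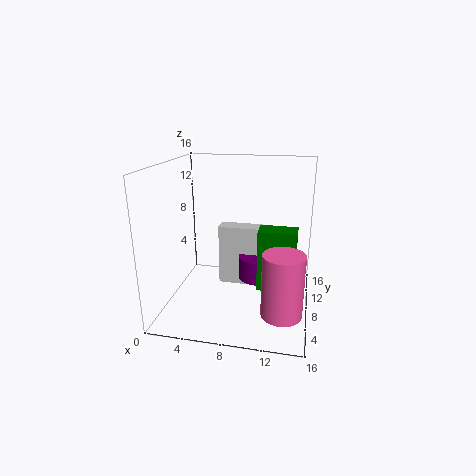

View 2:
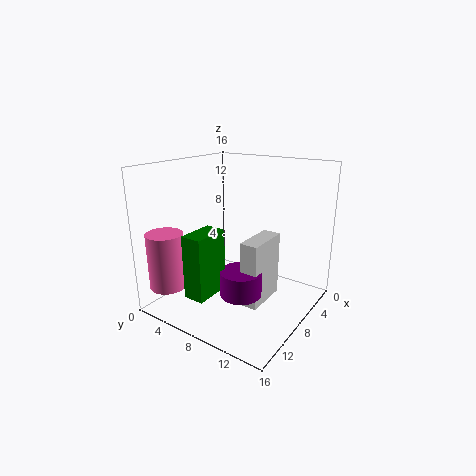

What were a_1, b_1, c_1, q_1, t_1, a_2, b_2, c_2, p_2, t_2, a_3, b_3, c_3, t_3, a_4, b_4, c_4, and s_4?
a_1 = 10.5; b_1 = 5.75; c_1 = 3; q_1 = 2.25; t_1 = 6.75; a_2 = 5.25; b_2 = 9.75; c_2 = 1.25; p_2 = 5; t_2 = 7.25; a_3 = 13.5; b_3 = 2.25; c_3 = 2.75; t_3 = 6.25; a_4 = 10; b_4 = 9.75; c_4 = 2.5; s_4 = 2.25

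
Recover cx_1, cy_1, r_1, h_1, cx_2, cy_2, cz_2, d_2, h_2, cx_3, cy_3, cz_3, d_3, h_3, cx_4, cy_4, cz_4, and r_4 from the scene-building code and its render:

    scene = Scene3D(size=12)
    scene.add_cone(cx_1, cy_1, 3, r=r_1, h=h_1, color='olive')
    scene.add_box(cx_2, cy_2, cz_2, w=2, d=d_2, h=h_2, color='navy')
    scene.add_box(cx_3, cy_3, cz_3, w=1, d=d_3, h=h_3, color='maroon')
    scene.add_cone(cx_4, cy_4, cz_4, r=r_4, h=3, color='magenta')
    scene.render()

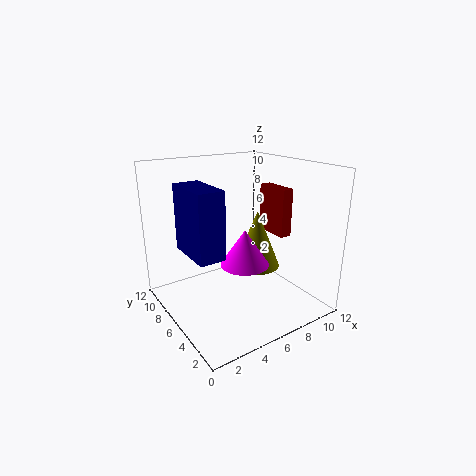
cx_1 = 8; cy_1 = 6; r_1 = 2; h_1 = 5; cx_2 = 1; cy_2 = 3; cz_2 = 6; d_2 = 4; h_2 = 5; cx_3 = 9; cy_3 = 4; cz_3 = 6; d_3 = 3; h_3 = 4; cx_4 = 6; cy_4 = 5; cz_4 = 4; r_4 = 2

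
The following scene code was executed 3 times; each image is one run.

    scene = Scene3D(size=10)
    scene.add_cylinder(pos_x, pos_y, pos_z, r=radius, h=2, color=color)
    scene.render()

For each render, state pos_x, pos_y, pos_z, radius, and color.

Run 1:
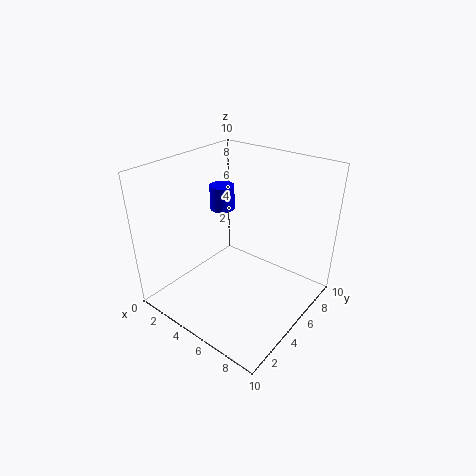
pos_x = 1; pos_y = 8; pos_z = 5; radius = 1; color = 'blue'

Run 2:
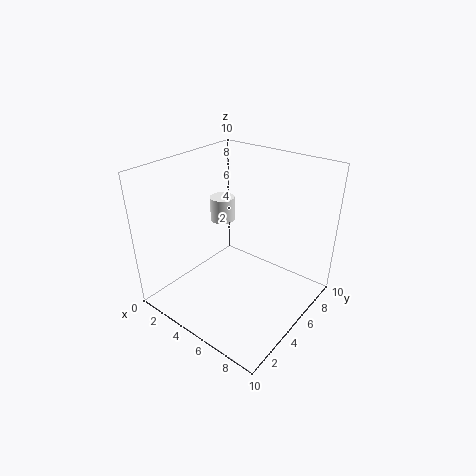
pos_x = 1; pos_y = 8; pos_z = 4; radius = 1; color = 'white'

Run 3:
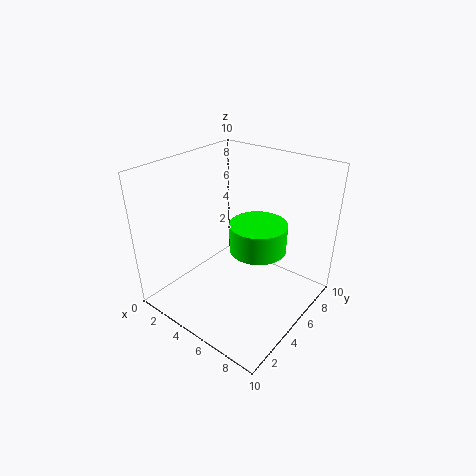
pos_x = 6; pos_y = 6; pos_z = 4; radius = 2; color = 'lime'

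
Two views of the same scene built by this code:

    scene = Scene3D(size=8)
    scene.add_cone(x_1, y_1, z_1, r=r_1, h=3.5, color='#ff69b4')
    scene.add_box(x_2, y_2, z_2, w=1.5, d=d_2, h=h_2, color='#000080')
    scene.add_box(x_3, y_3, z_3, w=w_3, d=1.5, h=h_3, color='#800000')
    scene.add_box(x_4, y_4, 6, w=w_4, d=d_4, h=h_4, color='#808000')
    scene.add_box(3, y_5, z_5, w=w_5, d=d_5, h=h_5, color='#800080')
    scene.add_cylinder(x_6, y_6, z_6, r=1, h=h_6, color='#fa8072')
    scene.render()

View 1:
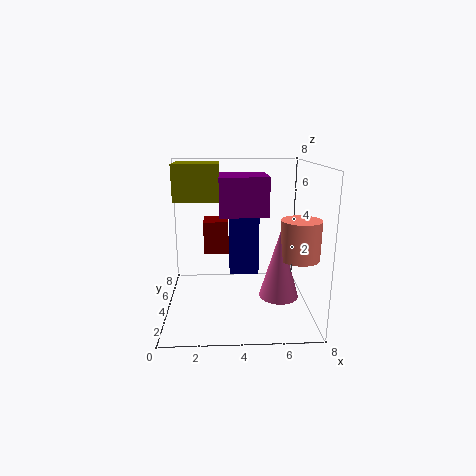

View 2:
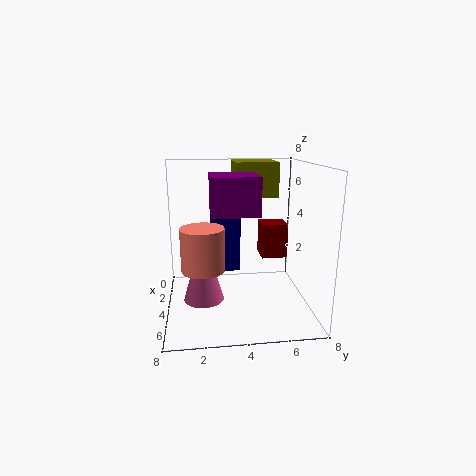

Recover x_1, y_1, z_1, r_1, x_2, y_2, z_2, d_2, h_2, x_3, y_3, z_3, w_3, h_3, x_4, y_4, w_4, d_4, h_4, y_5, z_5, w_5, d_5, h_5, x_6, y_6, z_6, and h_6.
x_1 = 6
y_1 = 2
z_1 = 1.5
r_1 = 1
x_2 = 3.5
y_2 = 2.5
z_2 = 2.5
d_2 = 1.5
h_2 = 3
x_3 = 2
y_3 = 5.5
z_3 = 2.5
w_3 = 1.5
h_3 = 2
x_4 = 0.5
y_4 = 4
w_4 = 2.5
d_4 = 2.5
h_4 = 2
y_5 = 2.5
z_5 = 5.5
w_5 = 2.5
d_5 = 2.5
h_5 = 2
x_6 = 7
y_6 = 2
z_6 = 3.5
h_6 = 2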